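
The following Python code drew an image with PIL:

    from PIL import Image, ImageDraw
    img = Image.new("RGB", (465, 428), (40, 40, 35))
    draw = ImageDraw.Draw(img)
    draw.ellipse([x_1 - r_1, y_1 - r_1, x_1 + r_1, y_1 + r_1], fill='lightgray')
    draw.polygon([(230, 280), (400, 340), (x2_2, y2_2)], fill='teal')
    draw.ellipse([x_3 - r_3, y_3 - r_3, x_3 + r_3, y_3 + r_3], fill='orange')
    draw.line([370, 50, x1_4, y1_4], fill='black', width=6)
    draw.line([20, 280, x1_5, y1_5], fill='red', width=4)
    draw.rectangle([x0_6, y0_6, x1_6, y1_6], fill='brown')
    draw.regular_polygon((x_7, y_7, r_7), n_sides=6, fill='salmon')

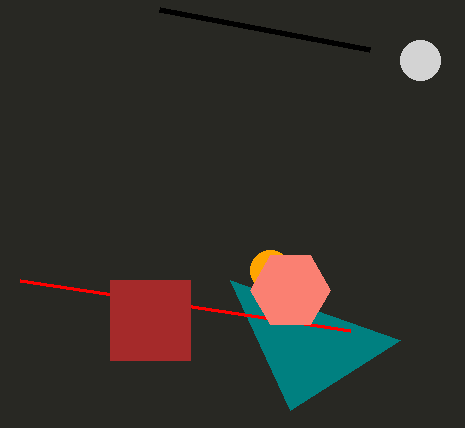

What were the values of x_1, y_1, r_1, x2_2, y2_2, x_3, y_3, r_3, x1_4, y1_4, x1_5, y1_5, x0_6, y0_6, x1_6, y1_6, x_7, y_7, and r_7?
x_1 = 420, y_1 = 60, r_1 = 20, x2_2 = 290, y2_2 = 410, x_3 = 270, y_3 = 270, r_3 = 20, x1_4 = 160, y1_4 = 10, x1_5 = 350, y1_5 = 330, x0_6 = 110, y0_6 = 280, x1_6 = 190, y1_6 = 360, x_7 = 290, y_7 = 290, r_7 = 40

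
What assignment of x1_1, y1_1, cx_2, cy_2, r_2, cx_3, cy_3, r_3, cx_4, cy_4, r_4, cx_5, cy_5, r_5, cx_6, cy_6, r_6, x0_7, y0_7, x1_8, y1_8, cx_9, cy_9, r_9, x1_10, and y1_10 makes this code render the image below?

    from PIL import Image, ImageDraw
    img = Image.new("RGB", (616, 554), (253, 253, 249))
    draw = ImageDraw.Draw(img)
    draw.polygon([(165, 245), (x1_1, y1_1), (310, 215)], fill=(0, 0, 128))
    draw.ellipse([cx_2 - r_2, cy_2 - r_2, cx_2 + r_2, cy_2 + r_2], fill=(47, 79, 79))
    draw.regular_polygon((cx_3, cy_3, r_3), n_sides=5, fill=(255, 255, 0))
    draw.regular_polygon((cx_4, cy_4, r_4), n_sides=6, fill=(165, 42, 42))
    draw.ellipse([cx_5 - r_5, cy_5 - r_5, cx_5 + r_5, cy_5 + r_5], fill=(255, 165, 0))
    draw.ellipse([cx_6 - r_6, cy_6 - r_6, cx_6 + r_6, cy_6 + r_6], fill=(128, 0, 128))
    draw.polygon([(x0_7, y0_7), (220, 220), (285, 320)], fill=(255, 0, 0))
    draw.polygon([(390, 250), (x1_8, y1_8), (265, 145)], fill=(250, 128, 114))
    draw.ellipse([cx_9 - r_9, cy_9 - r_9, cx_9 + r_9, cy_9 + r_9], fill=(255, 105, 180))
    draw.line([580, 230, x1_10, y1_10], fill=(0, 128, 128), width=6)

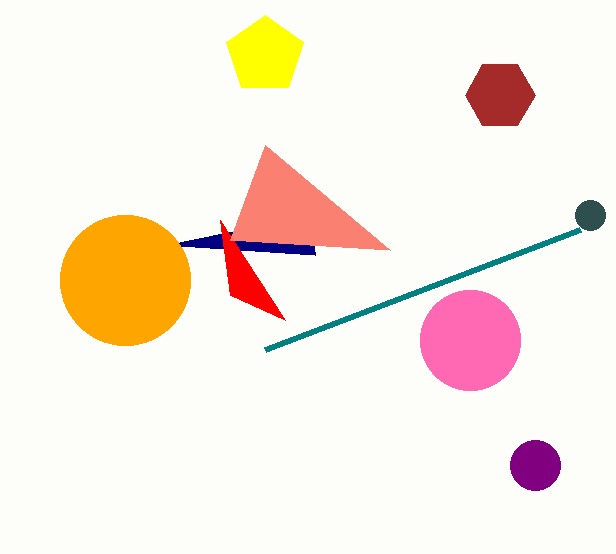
x1_1 = 315, y1_1 = 255, cx_2 = 590, cy_2 = 215, r_2 = 15, cx_3 = 265, cy_3 = 55, r_3 = 40, cx_4 = 500, cy_4 = 95, r_4 = 35, cx_5 = 125, cy_5 = 280, r_5 = 65, cx_6 = 535, cy_6 = 465, r_6 = 25, x0_7 = 230, y0_7 = 295, x1_8 = 230, y1_8 = 240, cx_9 = 470, cy_9 = 340, r_9 = 50, x1_10 = 265, y1_10 = 350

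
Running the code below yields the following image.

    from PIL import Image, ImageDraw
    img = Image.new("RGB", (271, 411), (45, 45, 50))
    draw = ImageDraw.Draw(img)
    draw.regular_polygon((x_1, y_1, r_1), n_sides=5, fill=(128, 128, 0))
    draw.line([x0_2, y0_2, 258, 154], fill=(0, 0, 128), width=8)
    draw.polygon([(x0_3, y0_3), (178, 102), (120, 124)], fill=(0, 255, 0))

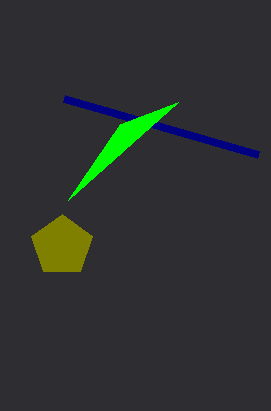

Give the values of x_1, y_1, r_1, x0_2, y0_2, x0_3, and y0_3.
x_1 = 62
y_1 = 246
r_1 = 32
x0_2 = 64
y0_2 = 98
x0_3 = 68
y0_3 = 200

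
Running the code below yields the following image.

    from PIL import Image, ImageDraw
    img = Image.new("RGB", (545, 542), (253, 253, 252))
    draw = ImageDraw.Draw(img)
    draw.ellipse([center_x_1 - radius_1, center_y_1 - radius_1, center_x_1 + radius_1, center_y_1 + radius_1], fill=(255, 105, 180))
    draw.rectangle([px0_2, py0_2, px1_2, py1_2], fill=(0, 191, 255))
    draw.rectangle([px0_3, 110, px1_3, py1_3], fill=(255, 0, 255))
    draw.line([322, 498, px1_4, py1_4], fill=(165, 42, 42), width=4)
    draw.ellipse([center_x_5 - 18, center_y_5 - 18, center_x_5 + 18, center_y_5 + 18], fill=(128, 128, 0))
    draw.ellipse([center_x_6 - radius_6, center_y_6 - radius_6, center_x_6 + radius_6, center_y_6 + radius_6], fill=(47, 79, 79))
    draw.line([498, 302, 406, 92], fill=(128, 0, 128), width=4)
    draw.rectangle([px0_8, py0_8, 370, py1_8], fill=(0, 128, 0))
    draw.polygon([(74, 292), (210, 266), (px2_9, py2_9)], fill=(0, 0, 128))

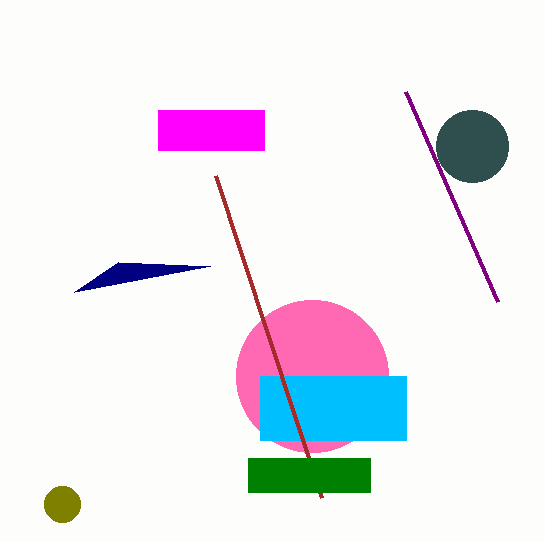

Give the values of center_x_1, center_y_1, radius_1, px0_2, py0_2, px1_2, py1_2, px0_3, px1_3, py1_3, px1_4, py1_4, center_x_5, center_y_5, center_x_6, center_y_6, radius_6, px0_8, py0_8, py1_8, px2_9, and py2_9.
center_x_1 = 312, center_y_1 = 376, radius_1 = 76, px0_2 = 260, py0_2 = 376, px1_2 = 406, py1_2 = 440, px0_3 = 158, px1_3 = 264, py1_3 = 150, px1_4 = 216, py1_4 = 176, center_x_5 = 62, center_y_5 = 504, center_x_6 = 472, center_y_6 = 146, radius_6 = 36, px0_8 = 248, py0_8 = 458, py1_8 = 492, px2_9 = 118, py2_9 = 262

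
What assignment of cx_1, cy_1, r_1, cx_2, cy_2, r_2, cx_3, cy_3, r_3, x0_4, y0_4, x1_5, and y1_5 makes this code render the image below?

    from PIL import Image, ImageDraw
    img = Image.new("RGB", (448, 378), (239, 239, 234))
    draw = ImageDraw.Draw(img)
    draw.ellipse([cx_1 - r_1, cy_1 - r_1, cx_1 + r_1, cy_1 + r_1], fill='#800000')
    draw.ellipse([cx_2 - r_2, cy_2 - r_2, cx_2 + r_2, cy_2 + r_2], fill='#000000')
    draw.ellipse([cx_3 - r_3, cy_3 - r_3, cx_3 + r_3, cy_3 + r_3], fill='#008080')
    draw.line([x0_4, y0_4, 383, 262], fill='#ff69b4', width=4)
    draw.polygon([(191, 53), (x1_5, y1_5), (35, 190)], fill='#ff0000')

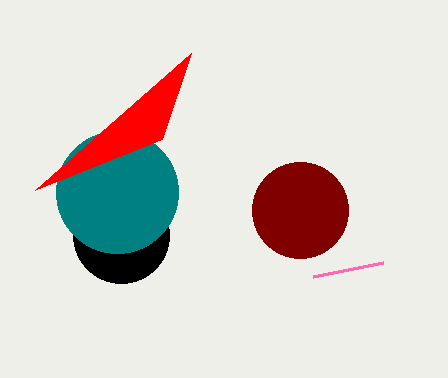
cx_1 = 300
cy_1 = 210
r_1 = 48
cx_2 = 121
cy_2 = 235
r_2 = 48
cx_3 = 117
cy_3 = 192
r_3 = 61
x0_4 = 313
y0_4 = 276
x1_5 = 162
y1_5 = 139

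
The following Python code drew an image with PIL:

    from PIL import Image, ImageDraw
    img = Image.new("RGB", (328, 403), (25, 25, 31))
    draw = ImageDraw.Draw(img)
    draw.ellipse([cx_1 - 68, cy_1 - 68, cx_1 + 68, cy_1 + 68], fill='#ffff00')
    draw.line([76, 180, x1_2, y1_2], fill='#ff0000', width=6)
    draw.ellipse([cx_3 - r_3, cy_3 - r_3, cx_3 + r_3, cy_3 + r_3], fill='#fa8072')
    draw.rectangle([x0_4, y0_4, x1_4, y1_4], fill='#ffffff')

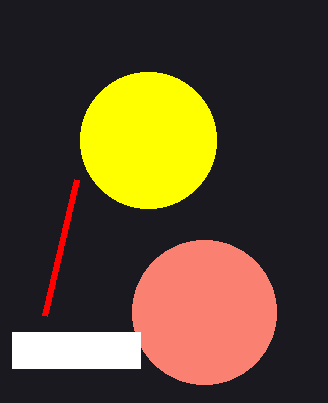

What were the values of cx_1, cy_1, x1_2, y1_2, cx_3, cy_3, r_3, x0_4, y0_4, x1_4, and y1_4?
cx_1 = 148, cy_1 = 140, x1_2 = 44, y1_2 = 316, cx_3 = 204, cy_3 = 312, r_3 = 72, x0_4 = 12, y0_4 = 332, x1_4 = 140, y1_4 = 368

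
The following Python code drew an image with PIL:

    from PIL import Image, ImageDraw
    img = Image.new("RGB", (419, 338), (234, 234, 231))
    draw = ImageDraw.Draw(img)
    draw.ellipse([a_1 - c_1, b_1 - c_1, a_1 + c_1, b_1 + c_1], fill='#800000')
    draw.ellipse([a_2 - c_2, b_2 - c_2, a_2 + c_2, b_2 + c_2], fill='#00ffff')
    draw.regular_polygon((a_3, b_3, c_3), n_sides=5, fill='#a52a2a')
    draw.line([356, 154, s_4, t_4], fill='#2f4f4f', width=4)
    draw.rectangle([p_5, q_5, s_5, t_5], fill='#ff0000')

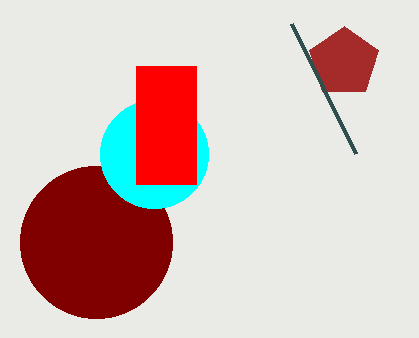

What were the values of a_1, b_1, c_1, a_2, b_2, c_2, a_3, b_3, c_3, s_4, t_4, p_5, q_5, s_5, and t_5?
a_1 = 96
b_1 = 242
c_1 = 76
a_2 = 154
b_2 = 154
c_2 = 54
a_3 = 344
b_3 = 62
c_3 = 36
s_4 = 292
t_4 = 24
p_5 = 136
q_5 = 66
s_5 = 196
t_5 = 184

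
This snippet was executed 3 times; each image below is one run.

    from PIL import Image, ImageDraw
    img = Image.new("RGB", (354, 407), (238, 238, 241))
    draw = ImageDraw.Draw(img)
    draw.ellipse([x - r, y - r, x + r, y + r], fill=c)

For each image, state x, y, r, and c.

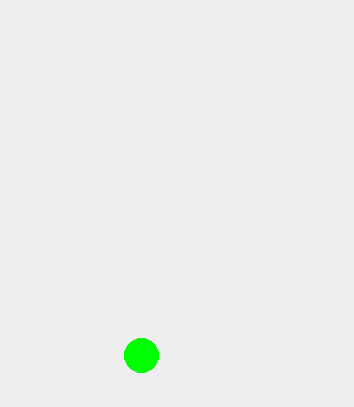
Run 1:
x = 141, y = 355, r = 17, c = 'lime'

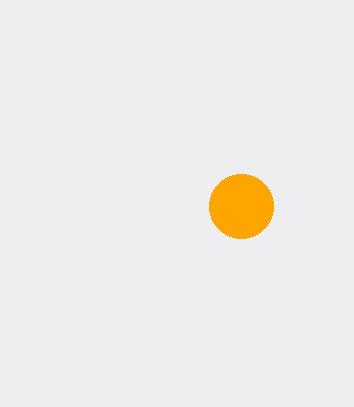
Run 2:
x = 241, y = 206, r = 32, c = 'orange'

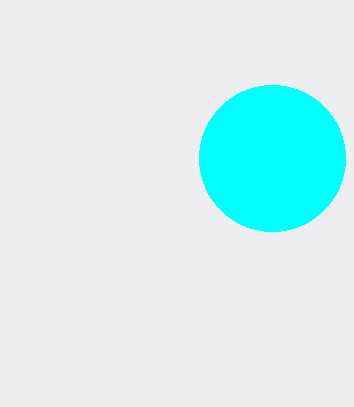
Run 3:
x = 272, y = 158, r = 73, c = 'cyan'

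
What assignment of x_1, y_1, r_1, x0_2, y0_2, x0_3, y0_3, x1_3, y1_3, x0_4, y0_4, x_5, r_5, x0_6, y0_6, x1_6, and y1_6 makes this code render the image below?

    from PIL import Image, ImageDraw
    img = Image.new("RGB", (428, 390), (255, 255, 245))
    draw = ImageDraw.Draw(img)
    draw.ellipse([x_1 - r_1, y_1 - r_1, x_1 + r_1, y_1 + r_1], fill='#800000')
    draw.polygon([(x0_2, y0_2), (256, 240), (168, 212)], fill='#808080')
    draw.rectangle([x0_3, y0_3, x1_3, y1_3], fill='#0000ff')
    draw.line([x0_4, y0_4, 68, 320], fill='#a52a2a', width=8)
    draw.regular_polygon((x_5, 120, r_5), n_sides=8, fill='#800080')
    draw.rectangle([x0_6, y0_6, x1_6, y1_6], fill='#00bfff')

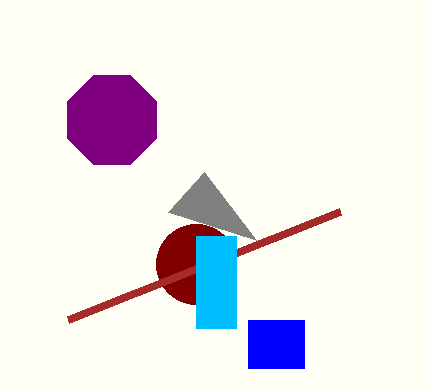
x_1 = 196
y_1 = 264
r_1 = 40
x0_2 = 204
y0_2 = 172
x0_3 = 248
y0_3 = 320
x1_3 = 304
y1_3 = 368
x0_4 = 340
y0_4 = 212
x_5 = 112
r_5 = 48
x0_6 = 196
y0_6 = 236
x1_6 = 236
y1_6 = 328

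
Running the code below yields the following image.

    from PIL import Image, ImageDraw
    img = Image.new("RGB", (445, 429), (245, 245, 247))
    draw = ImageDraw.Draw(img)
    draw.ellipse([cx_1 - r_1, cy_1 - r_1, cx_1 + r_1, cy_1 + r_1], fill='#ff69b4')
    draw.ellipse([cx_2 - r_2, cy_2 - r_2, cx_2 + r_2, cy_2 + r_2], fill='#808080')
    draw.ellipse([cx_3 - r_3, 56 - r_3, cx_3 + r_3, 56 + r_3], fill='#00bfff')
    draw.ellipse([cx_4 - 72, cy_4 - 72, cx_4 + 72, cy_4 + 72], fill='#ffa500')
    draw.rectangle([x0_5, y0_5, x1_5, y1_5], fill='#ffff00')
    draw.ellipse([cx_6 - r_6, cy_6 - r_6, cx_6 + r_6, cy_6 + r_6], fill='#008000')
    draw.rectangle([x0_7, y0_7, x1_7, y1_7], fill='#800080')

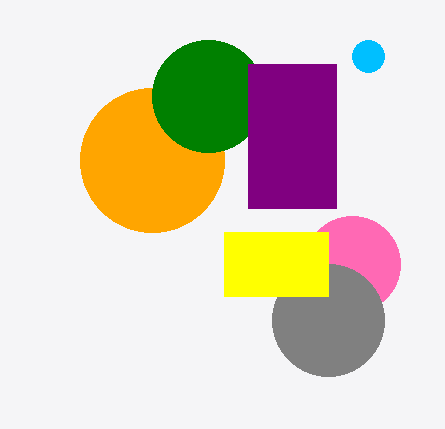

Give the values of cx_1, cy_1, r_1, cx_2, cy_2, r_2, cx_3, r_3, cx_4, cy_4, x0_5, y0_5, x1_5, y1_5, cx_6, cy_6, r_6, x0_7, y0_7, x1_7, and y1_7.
cx_1 = 352; cy_1 = 264; r_1 = 48; cx_2 = 328; cy_2 = 320; r_2 = 56; cx_3 = 368; r_3 = 16; cx_4 = 152; cy_4 = 160; x0_5 = 224; y0_5 = 232; x1_5 = 328; y1_5 = 296; cx_6 = 208; cy_6 = 96; r_6 = 56; x0_7 = 248; y0_7 = 64; x1_7 = 336; y1_7 = 208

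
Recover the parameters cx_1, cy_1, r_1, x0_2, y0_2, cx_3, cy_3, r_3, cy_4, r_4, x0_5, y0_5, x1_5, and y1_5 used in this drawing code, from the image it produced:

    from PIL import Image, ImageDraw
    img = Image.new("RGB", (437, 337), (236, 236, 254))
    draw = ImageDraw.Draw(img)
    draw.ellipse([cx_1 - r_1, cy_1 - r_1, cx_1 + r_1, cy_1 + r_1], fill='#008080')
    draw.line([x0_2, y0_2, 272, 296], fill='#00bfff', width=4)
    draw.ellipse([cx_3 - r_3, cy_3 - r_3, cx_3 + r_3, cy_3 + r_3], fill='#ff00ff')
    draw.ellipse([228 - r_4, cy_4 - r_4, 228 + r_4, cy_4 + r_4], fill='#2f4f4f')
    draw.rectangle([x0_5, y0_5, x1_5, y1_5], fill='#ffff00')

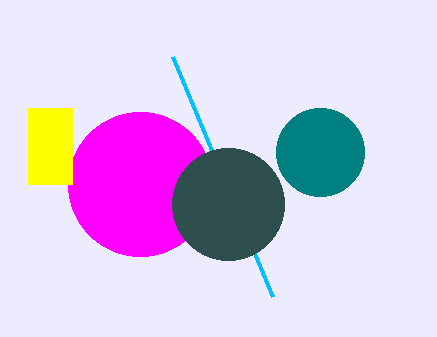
cx_1 = 320
cy_1 = 152
r_1 = 44
x0_2 = 172
y0_2 = 56
cx_3 = 140
cy_3 = 184
r_3 = 72
cy_4 = 204
r_4 = 56
x0_5 = 28
y0_5 = 108
x1_5 = 72
y1_5 = 184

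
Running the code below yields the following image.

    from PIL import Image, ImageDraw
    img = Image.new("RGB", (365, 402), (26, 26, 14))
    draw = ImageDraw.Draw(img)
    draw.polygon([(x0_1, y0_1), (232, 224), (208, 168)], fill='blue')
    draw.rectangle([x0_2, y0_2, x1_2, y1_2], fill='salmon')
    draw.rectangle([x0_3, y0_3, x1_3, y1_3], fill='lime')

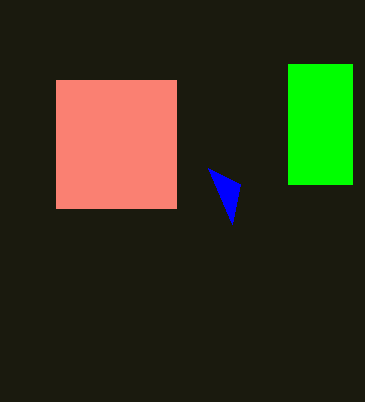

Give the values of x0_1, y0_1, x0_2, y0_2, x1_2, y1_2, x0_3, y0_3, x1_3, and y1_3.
x0_1 = 240, y0_1 = 184, x0_2 = 56, y0_2 = 80, x1_2 = 176, y1_2 = 208, x0_3 = 288, y0_3 = 64, x1_3 = 352, y1_3 = 184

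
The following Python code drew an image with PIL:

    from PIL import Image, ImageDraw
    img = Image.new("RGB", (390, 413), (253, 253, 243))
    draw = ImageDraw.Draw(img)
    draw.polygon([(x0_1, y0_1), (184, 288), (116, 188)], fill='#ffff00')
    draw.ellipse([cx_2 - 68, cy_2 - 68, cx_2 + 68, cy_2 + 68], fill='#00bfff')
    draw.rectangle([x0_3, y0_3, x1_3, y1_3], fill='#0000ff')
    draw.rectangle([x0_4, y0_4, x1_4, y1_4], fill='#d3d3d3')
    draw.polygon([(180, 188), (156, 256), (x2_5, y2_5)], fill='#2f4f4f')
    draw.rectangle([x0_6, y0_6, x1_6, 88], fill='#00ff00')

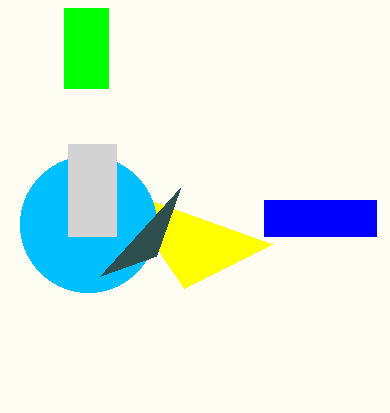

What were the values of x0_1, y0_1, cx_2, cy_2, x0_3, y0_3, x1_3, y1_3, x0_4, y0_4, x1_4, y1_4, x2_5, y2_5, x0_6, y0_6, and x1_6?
x0_1 = 272; y0_1 = 244; cx_2 = 88; cy_2 = 224; x0_3 = 264; y0_3 = 200; x1_3 = 376; y1_3 = 236; x0_4 = 68; y0_4 = 144; x1_4 = 116; y1_4 = 236; x2_5 = 100; y2_5 = 276; x0_6 = 64; y0_6 = 8; x1_6 = 108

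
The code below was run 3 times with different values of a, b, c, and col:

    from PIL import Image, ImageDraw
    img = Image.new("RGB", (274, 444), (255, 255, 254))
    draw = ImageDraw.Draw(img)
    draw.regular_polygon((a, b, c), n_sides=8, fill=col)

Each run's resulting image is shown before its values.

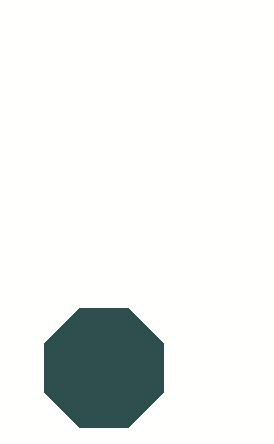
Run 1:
a = 104, b = 368, c = 64, col = 'darkslategray'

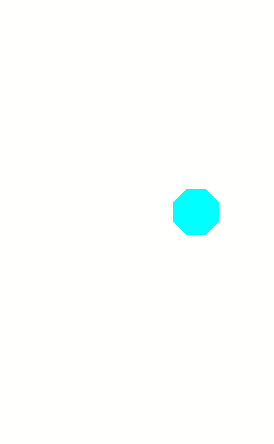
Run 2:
a = 196; b = 212; c = 24; col = 'cyan'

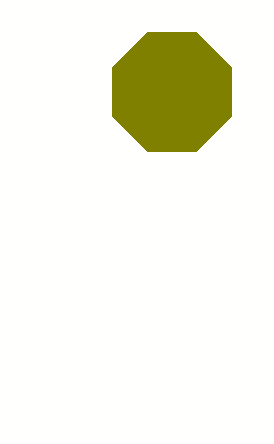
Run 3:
a = 172
b = 92
c = 64
col = 'olive'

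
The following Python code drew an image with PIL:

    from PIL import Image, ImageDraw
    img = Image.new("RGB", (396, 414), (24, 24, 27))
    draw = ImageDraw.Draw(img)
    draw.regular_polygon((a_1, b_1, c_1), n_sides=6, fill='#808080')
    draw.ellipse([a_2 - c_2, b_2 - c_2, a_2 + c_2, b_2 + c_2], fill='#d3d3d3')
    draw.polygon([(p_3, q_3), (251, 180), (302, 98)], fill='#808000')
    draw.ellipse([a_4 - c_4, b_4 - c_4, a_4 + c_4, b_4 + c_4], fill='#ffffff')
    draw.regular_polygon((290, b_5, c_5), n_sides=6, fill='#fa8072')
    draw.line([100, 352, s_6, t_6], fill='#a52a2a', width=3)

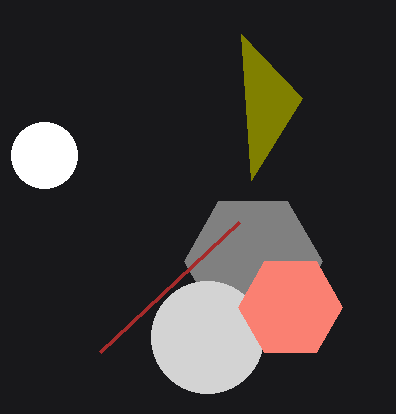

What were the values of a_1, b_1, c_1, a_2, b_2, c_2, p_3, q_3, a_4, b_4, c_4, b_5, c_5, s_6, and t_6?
a_1 = 253
b_1 = 261
c_1 = 69
a_2 = 207
b_2 = 337
c_2 = 56
p_3 = 241
q_3 = 34
a_4 = 44
b_4 = 155
c_4 = 33
b_5 = 307
c_5 = 52
s_6 = 239
t_6 = 222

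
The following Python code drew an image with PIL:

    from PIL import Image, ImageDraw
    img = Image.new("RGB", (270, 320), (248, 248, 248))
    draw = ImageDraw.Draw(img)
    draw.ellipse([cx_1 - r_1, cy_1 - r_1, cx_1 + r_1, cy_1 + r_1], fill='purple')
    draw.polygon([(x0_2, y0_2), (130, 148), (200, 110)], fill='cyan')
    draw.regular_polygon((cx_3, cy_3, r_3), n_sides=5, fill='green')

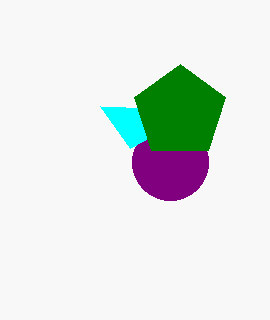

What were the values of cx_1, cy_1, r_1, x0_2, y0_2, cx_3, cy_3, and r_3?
cx_1 = 170, cy_1 = 162, r_1 = 38, x0_2 = 100, y0_2 = 106, cx_3 = 180, cy_3 = 112, r_3 = 48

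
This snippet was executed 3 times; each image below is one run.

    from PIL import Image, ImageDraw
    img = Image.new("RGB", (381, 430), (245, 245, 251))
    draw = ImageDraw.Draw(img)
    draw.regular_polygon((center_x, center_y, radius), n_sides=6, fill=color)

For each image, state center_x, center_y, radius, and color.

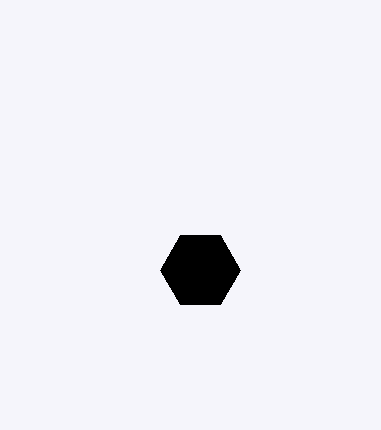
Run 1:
center_x = 200
center_y = 270
radius = 40
color = 'black'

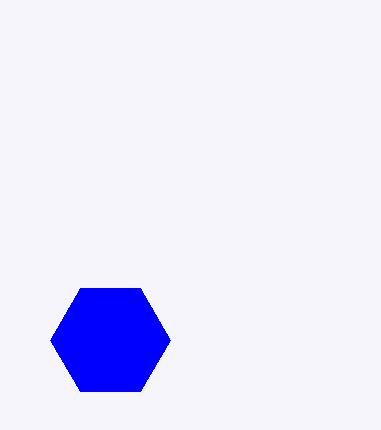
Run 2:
center_x = 110
center_y = 340
radius = 60
color = 'blue'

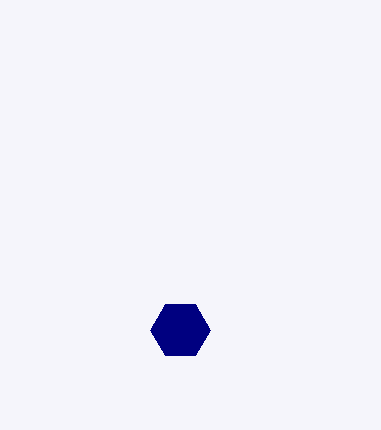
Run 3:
center_x = 180; center_y = 330; radius = 30; color = 'navy'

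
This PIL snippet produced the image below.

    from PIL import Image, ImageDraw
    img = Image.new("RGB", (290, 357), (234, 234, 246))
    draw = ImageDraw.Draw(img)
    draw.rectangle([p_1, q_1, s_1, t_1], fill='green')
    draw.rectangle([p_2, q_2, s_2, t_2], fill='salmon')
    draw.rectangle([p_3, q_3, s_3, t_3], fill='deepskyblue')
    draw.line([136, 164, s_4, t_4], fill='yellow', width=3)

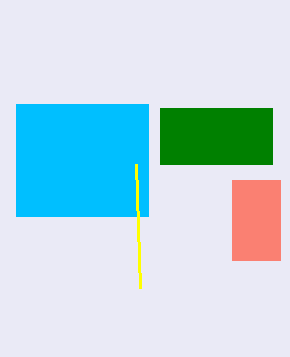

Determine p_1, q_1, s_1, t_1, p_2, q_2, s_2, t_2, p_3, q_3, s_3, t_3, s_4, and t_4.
p_1 = 160, q_1 = 108, s_1 = 272, t_1 = 164, p_2 = 232, q_2 = 180, s_2 = 280, t_2 = 260, p_3 = 16, q_3 = 104, s_3 = 148, t_3 = 216, s_4 = 140, t_4 = 288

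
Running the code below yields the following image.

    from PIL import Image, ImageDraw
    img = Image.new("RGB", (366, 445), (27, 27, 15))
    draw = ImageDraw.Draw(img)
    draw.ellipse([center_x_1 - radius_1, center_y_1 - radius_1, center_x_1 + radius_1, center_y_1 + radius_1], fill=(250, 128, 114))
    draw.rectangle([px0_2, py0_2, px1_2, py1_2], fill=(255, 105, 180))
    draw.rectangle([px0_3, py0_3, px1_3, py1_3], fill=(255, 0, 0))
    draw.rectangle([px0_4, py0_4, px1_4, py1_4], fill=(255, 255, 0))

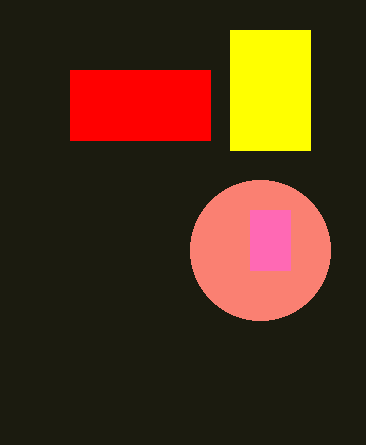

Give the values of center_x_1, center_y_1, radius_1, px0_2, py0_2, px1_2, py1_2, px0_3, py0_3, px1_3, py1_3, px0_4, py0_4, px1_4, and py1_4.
center_x_1 = 260, center_y_1 = 250, radius_1 = 70, px0_2 = 250, py0_2 = 210, px1_2 = 290, py1_2 = 270, px0_3 = 70, py0_3 = 70, px1_3 = 210, py1_3 = 140, px0_4 = 230, py0_4 = 30, px1_4 = 310, py1_4 = 150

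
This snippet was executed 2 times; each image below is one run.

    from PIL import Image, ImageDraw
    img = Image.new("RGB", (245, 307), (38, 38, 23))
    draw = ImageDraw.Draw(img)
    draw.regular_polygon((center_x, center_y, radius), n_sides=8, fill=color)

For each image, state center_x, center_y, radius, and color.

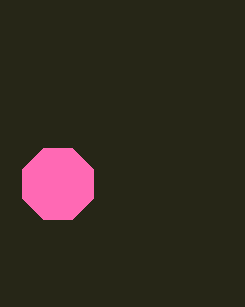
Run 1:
center_x = 58, center_y = 184, radius = 38, color = 'hotpink'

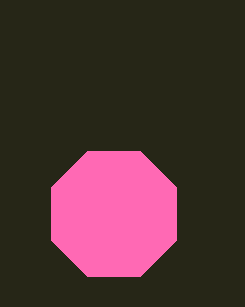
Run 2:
center_x = 114
center_y = 214
radius = 68
color = 'hotpink'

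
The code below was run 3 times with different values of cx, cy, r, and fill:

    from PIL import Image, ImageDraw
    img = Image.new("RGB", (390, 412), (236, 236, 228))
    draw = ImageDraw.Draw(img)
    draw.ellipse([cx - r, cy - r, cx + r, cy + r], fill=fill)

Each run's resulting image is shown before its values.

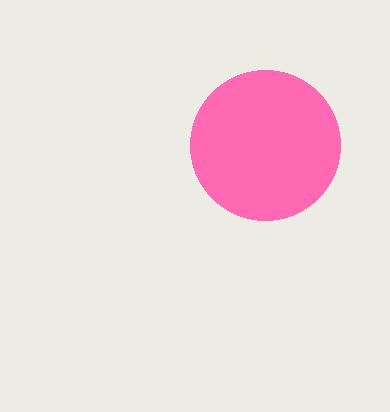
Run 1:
cx = 265; cy = 145; r = 75; fill = 'hotpink'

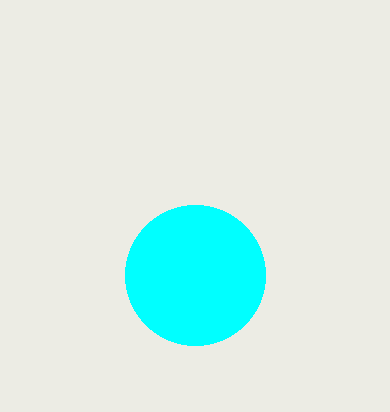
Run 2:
cx = 195, cy = 275, r = 70, fill = 'cyan'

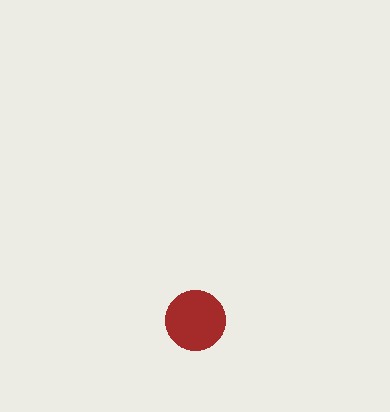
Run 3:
cx = 195; cy = 320; r = 30; fill = 'brown'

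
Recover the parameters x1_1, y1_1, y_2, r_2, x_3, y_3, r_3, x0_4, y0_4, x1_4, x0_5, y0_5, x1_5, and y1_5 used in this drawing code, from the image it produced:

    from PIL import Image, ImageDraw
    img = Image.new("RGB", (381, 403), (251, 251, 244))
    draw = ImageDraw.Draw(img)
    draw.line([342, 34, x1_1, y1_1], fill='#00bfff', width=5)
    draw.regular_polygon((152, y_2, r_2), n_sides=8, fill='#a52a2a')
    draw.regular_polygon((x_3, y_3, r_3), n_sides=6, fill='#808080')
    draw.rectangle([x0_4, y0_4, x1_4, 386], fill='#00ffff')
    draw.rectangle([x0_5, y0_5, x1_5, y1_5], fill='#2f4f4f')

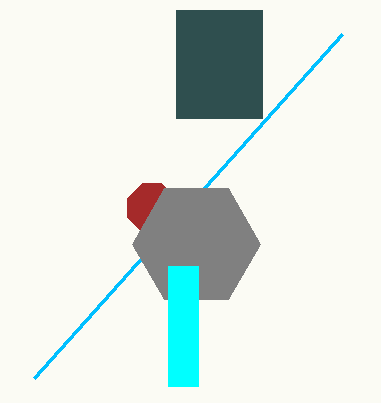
x1_1 = 34, y1_1 = 378, y_2 = 208, r_2 = 26, x_3 = 196, y_3 = 244, r_3 = 64, x0_4 = 168, y0_4 = 266, x1_4 = 198, x0_5 = 176, y0_5 = 10, x1_5 = 262, y1_5 = 118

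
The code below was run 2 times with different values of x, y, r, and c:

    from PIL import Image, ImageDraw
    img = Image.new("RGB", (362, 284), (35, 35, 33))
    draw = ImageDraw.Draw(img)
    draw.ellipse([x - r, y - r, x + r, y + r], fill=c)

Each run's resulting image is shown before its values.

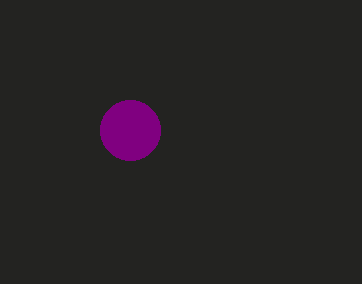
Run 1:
x = 130, y = 130, r = 30, c = 'purple'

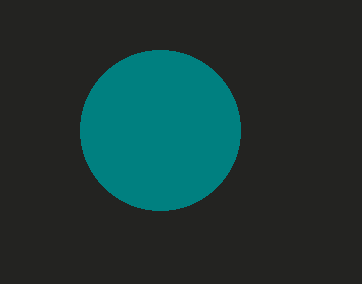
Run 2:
x = 160; y = 130; r = 80; c = 'teal'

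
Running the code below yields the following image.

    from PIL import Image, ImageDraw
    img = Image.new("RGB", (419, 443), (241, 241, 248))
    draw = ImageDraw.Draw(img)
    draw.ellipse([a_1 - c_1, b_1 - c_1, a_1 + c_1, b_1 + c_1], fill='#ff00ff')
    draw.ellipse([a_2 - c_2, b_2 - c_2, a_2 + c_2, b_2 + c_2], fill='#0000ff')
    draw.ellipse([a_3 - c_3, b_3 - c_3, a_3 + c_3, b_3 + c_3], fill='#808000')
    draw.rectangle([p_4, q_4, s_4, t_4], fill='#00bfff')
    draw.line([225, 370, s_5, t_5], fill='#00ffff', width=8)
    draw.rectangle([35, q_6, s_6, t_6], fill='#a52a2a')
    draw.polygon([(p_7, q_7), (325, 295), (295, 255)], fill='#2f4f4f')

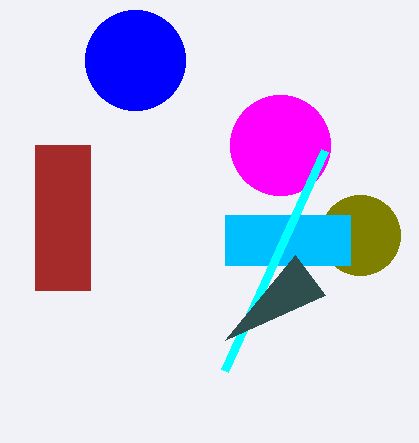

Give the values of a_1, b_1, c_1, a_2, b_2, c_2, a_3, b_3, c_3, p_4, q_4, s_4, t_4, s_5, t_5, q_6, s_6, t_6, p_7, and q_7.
a_1 = 280; b_1 = 145; c_1 = 50; a_2 = 135; b_2 = 60; c_2 = 50; a_3 = 360; b_3 = 235; c_3 = 40; p_4 = 225; q_4 = 215; s_4 = 350; t_4 = 265; s_5 = 325; t_5 = 150; q_6 = 145; s_6 = 90; t_6 = 290; p_7 = 225; q_7 = 340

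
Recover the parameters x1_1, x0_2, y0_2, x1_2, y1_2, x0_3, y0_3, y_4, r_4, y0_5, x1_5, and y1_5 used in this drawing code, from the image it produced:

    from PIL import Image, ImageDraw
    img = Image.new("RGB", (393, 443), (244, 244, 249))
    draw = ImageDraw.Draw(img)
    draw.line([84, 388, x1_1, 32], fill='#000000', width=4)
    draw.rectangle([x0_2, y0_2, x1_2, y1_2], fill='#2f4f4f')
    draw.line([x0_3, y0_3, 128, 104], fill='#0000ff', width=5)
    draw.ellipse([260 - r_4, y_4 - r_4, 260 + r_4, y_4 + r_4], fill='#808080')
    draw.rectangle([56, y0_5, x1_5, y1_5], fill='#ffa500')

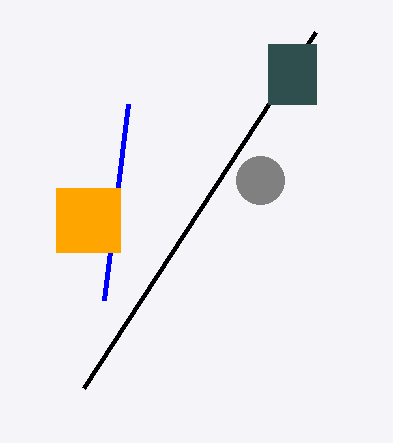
x1_1 = 316
x0_2 = 268
y0_2 = 44
x1_2 = 316
y1_2 = 104
x0_3 = 104
y0_3 = 300
y_4 = 180
r_4 = 24
y0_5 = 188
x1_5 = 120
y1_5 = 252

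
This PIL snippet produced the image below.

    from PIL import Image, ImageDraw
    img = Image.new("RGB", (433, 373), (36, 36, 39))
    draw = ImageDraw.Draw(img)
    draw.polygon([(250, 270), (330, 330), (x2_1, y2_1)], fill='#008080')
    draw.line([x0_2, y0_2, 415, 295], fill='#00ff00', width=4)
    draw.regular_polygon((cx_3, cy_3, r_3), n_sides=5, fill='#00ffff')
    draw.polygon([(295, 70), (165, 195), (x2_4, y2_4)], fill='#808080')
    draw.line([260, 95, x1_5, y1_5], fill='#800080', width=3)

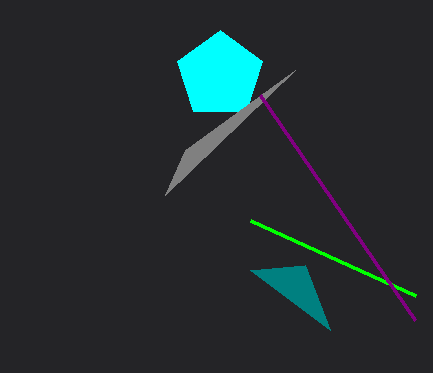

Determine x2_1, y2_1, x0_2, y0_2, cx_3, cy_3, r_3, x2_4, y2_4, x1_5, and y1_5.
x2_1 = 305, y2_1 = 265, x0_2 = 250, y0_2 = 220, cx_3 = 220, cy_3 = 75, r_3 = 45, x2_4 = 185, y2_4 = 150, x1_5 = 415, y1_5 = 320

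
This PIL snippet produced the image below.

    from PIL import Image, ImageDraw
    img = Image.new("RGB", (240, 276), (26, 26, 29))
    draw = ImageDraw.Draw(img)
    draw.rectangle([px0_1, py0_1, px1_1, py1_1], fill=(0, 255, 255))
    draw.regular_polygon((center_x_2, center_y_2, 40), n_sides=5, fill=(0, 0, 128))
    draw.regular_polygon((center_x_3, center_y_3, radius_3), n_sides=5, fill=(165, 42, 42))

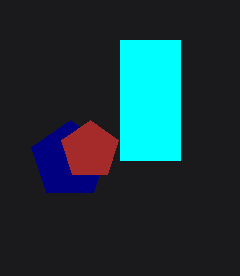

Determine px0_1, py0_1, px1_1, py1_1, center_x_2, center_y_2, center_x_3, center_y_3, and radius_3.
px0_1 = 120
py0_1 = 40
px1_1 = 180
py1_1 = 160
center_x_2 = 70
center_y_2 = 160
center_x_3 = 90
center_y_3 = 150
radius_3 = 30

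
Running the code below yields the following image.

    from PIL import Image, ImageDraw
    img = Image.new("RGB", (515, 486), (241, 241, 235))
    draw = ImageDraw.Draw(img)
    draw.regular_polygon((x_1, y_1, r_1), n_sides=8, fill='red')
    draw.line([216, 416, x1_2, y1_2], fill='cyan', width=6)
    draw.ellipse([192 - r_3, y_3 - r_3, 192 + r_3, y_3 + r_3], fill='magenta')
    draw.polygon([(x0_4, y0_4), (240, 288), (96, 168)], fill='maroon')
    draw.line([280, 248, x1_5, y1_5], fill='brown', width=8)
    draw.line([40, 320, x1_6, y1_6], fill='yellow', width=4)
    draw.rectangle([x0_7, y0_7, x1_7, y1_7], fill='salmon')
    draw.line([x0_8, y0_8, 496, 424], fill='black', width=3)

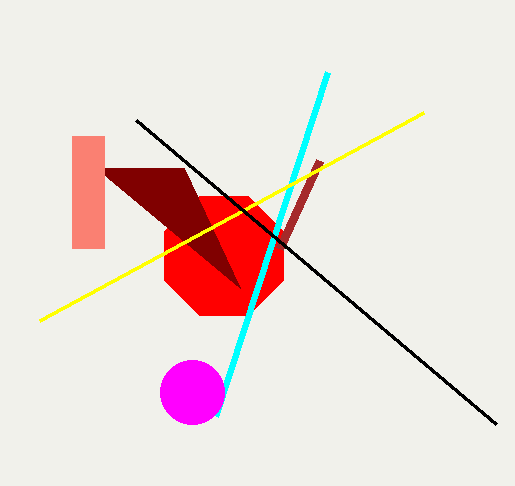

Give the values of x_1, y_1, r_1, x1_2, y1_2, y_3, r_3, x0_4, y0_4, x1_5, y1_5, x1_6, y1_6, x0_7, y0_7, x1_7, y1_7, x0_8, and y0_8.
x_1 = 224, y_1 = 256, r_1 = 64, x1_2 = 328, y1_2 = 72, y_3 = 392, r_3 = 32, x0_4 = 184, y0_4 = 168, x1_5 = 320, y1_5 = 160, x1_6 = 424, y1_6 = 112, x0_7 = 72, y0_7 = 136, x1_7 = 104, y1_7 = 248, x0_8 = 136, y0_8 = 120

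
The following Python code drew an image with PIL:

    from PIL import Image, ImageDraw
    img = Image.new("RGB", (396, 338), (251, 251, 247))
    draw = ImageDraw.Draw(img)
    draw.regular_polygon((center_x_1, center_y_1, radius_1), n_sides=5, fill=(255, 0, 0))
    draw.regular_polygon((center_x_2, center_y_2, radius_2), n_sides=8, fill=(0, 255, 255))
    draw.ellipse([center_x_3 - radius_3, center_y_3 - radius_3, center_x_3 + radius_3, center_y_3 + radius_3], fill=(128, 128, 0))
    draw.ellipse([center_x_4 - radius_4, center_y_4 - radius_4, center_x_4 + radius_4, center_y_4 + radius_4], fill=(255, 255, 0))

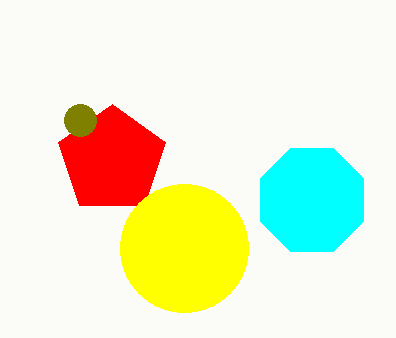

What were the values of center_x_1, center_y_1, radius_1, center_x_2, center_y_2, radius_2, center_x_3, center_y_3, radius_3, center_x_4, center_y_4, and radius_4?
center_x_1 = 112
center_y_1 = 160
radius_1 = 56
center_x_2 = 312
center_y_2 = 200
radius_2 = 56
center_x_3 = 80
center_y_3 = 120
radius_3 = 16
center_x_4 = 184
center_y_4 = 248
radius_4 = 64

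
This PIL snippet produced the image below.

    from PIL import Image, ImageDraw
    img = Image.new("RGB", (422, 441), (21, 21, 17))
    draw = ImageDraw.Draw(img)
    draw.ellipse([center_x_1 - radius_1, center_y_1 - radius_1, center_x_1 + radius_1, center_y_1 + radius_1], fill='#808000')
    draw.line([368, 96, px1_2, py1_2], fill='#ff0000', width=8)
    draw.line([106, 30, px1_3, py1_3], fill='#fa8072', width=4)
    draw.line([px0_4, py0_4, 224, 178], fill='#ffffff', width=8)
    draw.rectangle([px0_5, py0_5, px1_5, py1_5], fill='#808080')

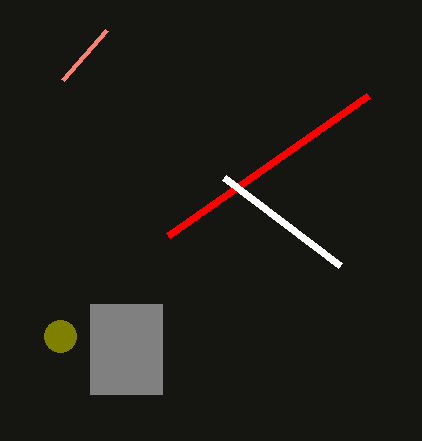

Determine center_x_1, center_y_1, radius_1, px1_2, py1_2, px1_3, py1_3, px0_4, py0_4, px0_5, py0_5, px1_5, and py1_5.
center_x_1 = 60
center_y_1 = 336
radius_1 = 16
px1_2 = 168
py1_2 = 236
px1_3 = 62
py1_3 = 80
px0_4 = 340
py0_4 = 266
px0_5 = 90
py0_5 = 304
px1_5 = 162
py1_5 = 394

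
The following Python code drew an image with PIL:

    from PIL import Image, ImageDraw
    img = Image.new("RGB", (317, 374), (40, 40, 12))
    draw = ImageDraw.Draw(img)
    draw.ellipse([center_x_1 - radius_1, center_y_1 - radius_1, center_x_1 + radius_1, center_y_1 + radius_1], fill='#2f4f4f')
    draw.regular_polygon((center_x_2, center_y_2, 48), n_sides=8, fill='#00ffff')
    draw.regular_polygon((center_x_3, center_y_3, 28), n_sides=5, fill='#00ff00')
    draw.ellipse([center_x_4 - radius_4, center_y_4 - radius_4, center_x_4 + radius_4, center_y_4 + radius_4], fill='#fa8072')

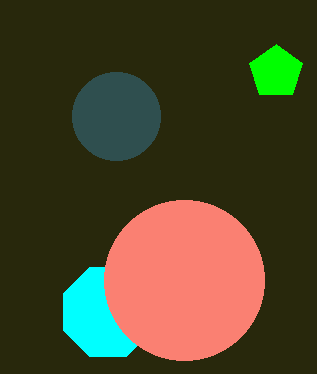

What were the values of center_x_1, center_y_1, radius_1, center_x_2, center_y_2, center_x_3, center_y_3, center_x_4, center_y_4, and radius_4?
center_x_1 = 116
center_y_1 = 116
radius_1 = 44
center_x_2 = 108
center_y_2 = 312
center_x_3 = 276
center_y_3 = 72
center_x_4 = 184
center_y_4 = 280
radius_4 = 80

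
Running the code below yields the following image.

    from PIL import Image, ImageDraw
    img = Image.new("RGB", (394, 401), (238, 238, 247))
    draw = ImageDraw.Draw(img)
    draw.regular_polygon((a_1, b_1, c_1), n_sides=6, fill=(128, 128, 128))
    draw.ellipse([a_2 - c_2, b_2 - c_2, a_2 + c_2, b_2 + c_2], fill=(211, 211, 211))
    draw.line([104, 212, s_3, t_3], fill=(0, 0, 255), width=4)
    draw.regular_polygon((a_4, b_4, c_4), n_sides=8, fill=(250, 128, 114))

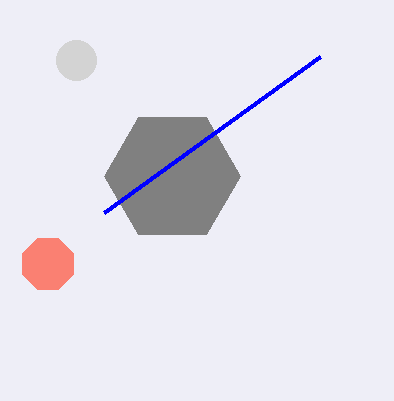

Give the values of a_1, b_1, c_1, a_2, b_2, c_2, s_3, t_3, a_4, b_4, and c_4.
a_1 = 172; b_1 = 176; c_1 = 68; a_2 = 76; b_2 = 60; c_2 = 20; s_3 = 320; t_3 = 56; a_4 = 48; b_4 = 264; c_4 = 28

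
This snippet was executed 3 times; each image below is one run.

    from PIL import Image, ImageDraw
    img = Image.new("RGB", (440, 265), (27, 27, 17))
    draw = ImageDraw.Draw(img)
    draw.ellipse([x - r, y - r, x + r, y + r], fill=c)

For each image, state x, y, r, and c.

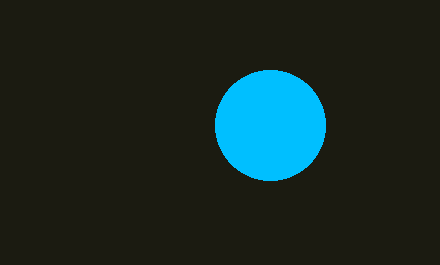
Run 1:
x = 270
y = 125
r = 55
c = 'deepskyblue'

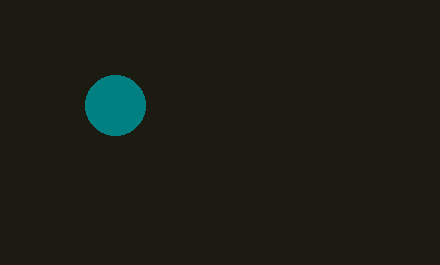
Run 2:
x = 115
y = 105
r = 30
c = 'teal'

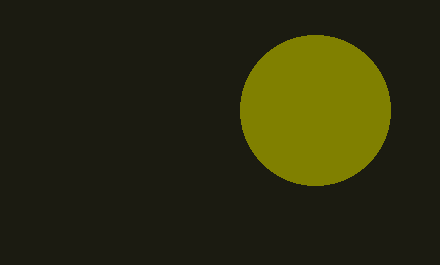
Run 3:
x = 315; y = 110; r = 75; c = 'olive'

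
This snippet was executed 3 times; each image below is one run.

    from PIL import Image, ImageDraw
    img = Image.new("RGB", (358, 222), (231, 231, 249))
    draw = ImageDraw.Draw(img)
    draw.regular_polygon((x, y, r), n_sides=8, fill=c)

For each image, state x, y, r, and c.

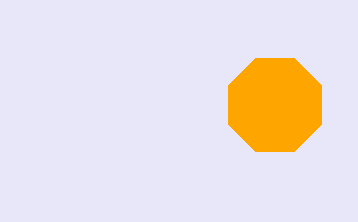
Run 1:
x = 275, y = 105, r = 50, c = 'orange'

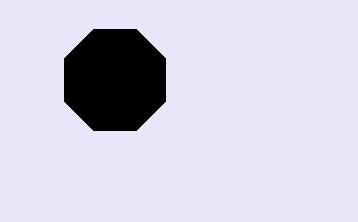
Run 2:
x = 115, y = 80, r = 55, c = 'black'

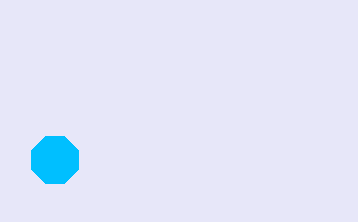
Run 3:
x = 55; y = 160; r = 25; c = 'deepskyblue'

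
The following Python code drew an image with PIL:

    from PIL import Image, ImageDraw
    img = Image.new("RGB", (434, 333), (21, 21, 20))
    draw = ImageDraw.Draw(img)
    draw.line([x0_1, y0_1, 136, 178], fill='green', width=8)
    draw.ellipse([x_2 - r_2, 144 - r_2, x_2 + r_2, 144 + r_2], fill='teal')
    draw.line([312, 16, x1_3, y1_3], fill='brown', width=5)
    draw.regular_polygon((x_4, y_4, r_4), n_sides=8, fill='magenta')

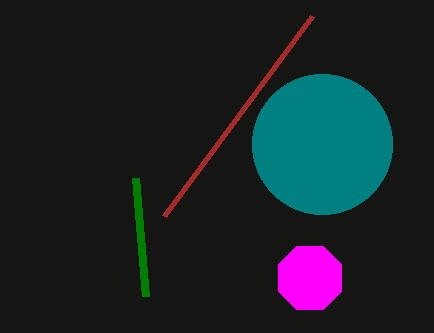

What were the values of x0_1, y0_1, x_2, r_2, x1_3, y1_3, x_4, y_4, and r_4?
x0_1 = 146, y0_1 = 296, x_2 = 322, r_2 = 70, x1_3 = 164, y1_3 = 216, x_4 = 310, y_4 = 278, r_4 = 34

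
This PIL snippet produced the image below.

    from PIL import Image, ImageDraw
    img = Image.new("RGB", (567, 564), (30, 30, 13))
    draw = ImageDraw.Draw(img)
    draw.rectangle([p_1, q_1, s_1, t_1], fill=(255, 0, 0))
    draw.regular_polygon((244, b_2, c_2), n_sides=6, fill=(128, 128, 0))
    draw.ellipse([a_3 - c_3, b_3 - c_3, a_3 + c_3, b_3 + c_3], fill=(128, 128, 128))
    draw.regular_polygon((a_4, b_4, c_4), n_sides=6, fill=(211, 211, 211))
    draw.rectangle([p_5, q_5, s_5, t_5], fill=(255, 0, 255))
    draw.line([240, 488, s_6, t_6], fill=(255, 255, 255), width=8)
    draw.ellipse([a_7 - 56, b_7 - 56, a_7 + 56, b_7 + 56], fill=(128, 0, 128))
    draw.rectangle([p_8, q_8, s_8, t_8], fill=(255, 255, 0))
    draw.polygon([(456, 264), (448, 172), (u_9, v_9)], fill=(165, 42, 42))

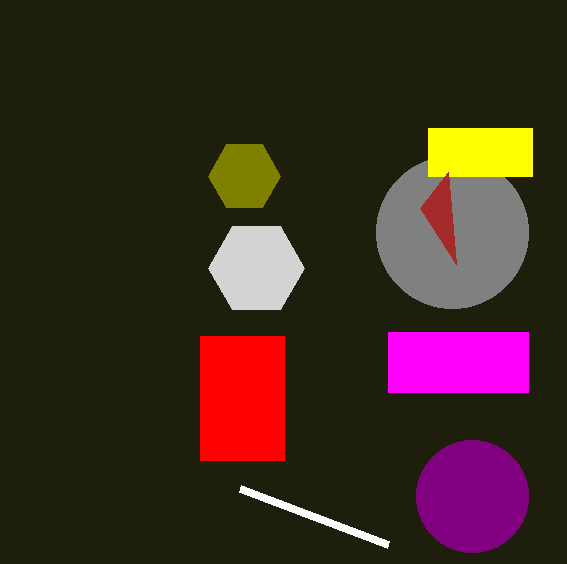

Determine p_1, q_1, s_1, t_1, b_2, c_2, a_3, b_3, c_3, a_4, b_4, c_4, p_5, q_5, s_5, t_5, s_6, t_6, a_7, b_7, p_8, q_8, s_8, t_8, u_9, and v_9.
p_1 = 200; q_1 = 336; s_1 = 284; t_1 = 460; b_2 = 176; c_2 = 36; a_3 = 452; b_3 = 232; c_3 = 76; a_4 = 256; b_4 = 268; c_4 = 48; p_5 = 388; q_5 = 332; s_5 = 528; t_5 = 392; s_6 = 388; t_6 = 544; a_7 = 472; b_7 = 496; p_8 = 428; q_8 = 128; s_8 = 532; t_8 = 176; u_9 = 420; v_9 = 208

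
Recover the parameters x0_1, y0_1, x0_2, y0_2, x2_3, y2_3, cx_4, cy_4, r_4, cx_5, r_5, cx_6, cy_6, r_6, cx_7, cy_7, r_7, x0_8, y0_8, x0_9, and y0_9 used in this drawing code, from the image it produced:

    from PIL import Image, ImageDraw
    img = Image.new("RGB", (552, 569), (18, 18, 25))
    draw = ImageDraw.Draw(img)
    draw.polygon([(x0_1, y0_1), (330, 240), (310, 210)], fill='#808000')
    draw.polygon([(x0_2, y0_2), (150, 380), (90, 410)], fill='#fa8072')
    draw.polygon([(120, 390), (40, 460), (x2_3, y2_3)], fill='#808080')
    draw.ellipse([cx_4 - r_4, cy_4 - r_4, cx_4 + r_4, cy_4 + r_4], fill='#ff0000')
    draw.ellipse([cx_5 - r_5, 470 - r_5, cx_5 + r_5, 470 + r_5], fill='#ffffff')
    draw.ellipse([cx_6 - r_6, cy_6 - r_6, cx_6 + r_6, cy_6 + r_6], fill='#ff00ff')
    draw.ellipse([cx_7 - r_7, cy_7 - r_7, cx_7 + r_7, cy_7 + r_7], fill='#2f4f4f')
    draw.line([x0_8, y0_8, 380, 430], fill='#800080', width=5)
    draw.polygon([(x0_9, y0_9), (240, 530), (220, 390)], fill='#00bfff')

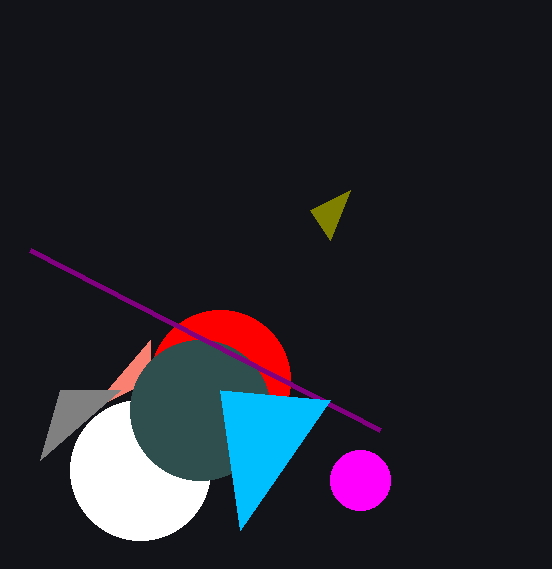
x0_1 = 350, y0_1 = 190, x0_2 = 150, y0_2 = 340, x2_3 = 60, y2_3 = 390, cx_4 = 220, cy_4 = 380, r_4 = 70, cx_5 = 140, r_5 = 70, cx_6 = 360, cy_6 = 480, r_6 = 30, cx_7 = 200, cy_7 = 410, r_7 = 70, x0_8 = 30, y0_8 = 250, x0_9 = 330, y0_9 = 400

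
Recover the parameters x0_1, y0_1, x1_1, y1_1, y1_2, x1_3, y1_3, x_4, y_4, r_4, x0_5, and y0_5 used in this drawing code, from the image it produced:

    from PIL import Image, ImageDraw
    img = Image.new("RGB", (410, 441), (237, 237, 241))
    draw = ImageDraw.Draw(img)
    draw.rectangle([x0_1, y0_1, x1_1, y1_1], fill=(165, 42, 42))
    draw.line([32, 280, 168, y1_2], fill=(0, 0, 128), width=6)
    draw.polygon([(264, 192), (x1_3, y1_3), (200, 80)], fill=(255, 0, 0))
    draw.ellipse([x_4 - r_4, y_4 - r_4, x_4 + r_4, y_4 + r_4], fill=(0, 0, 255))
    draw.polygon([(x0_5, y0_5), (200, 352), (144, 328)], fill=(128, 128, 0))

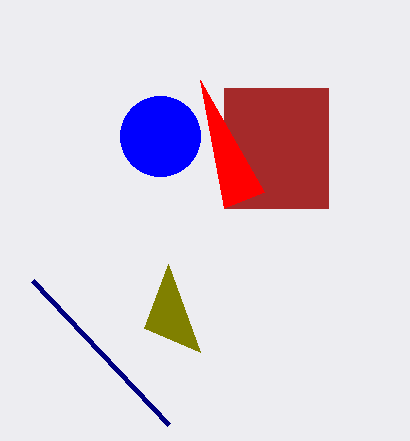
x0_1 = 224
y0_1 = 88
x1_1 = 328
y1_1 = 208
y1_2 = 424
x1_3 = 224
y1_3 = 208
x_4 = 160
y_4 = 136
r_4 = 40
x0_5 = 168
y0_5 = 264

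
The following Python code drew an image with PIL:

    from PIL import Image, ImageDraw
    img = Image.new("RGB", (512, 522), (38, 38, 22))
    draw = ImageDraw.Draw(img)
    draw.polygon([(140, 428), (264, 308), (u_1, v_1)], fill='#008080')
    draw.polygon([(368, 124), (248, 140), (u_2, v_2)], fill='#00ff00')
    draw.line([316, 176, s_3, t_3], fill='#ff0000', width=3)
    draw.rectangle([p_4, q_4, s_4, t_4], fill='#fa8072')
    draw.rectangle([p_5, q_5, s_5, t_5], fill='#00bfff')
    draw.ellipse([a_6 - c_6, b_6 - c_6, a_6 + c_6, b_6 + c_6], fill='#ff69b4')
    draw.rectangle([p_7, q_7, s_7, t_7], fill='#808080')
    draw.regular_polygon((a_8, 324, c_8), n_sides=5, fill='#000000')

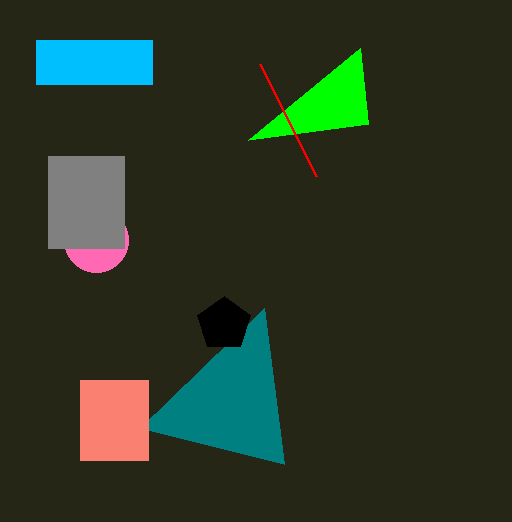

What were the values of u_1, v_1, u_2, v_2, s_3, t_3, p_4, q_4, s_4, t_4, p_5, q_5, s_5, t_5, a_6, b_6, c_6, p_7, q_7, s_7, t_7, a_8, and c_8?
u_1 = 284
v_1 = 464
u_2 = 360
v_2 = 48
s_3 = 260
t_3 = 64
p_4 = 80
q_4 = 380
s_4 = 148
t_4 = 460
p_5 = 36
q_5 = 40
s_5 = 152
t_5 = 84
a_6 = 96
b_6 = 240
c_6 = 32
p_7 = 48
q_7 = 156
s_7 = 124
t_7 = 248
a_8 = 224
c_8 = 28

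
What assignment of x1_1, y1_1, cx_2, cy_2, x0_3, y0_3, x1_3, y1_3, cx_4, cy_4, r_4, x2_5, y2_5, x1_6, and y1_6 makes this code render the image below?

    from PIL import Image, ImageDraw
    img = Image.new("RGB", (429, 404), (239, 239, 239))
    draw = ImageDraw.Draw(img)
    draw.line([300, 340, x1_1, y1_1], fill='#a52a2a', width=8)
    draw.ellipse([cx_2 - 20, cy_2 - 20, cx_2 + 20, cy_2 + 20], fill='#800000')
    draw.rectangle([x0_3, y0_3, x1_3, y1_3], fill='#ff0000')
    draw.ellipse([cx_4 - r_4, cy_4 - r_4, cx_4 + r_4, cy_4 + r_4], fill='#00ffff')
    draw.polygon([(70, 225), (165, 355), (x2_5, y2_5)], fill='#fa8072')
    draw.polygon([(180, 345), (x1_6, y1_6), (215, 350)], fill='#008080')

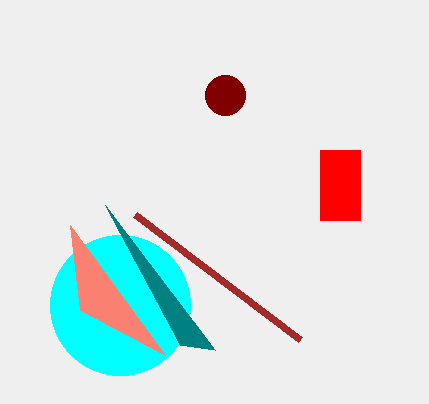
x1_1 = 135
y1_1 = 215
cx_2 = 225
cy_2 = 95
x0_3 = 320
y0_3 = 150
x1_3 = 360
y1_3 = 220
cx_4 = 120
cy_4 = 305
r_4 = 70
x2_5 = 80
y2_5 = 310
x1_6 = 105
y1_6 = 205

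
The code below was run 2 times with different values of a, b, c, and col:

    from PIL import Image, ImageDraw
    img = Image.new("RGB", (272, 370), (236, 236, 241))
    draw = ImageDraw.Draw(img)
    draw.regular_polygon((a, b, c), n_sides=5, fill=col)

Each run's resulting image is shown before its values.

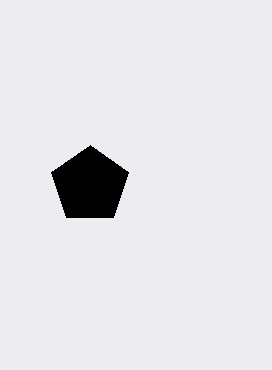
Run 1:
a = 90; b = 185; c = 40; col = 'black'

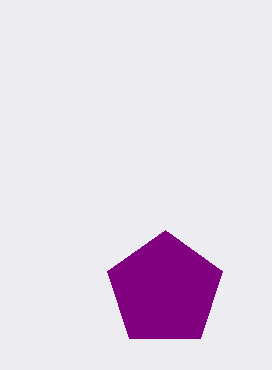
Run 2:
a = 165
b = 290
c = 60
col = 'purple'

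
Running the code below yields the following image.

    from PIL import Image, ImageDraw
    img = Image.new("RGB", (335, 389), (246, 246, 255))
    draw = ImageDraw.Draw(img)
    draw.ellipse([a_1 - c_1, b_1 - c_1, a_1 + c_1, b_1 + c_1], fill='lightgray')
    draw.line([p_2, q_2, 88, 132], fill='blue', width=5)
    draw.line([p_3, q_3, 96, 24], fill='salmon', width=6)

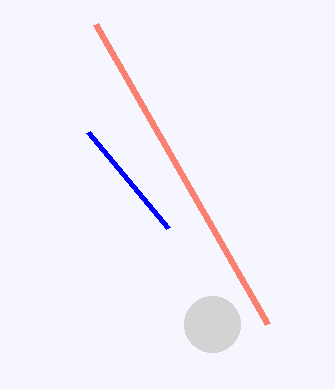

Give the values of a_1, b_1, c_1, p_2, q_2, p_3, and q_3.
a_1 = 212
b_1 = 324
c_1 = 28
p_2 = 168
q_2 = 228
p_3 = 268
q_3 = 324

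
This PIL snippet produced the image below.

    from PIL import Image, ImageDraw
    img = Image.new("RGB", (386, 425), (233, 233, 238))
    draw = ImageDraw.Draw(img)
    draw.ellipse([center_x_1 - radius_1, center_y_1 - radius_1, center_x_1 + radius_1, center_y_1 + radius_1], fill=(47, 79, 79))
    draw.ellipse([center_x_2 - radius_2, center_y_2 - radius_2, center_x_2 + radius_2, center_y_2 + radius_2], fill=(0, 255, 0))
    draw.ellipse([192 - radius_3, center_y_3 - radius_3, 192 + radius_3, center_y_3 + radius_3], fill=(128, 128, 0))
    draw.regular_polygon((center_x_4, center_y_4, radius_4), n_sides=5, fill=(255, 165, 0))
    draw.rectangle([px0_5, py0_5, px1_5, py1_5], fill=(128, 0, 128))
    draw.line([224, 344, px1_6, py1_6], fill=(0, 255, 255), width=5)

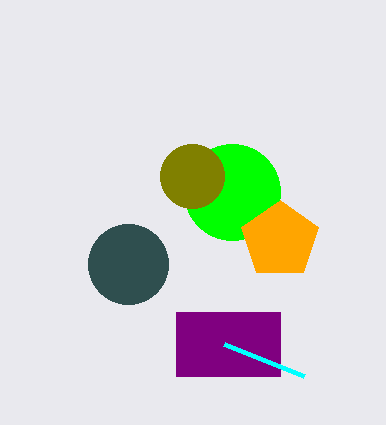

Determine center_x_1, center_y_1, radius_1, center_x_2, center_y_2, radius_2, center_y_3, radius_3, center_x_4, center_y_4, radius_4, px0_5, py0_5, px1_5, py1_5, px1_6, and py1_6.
center_x_1 = 128
center_y_1 = 264
radius_1 = 40
center_x_2 = 232
center_y_2 = 192
radius_2 = 48
center_y_3 = 176
radius_3 = 32
center_x_4 = 280
center_y_4 = 240
radius_4 = 40
px0_5 = 176
py0_5 = 312
px1_5 = 280
py1_5 = 376
px1_6 = 304
py1_6 = 376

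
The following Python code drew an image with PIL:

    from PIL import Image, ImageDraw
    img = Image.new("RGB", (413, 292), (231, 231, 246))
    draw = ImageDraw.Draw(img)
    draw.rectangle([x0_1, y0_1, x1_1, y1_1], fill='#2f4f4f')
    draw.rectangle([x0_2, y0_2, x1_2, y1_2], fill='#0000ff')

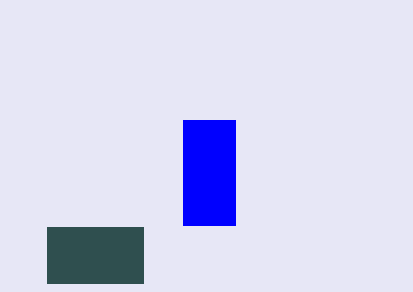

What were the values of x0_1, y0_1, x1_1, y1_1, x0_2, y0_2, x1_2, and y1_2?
x0_1 = 47
y0_1 = 227
x1_1 = 143
y1_1 = 283
x0_2 = 183
y0_2 = 120
x1_2 = 235
y1_2 = 225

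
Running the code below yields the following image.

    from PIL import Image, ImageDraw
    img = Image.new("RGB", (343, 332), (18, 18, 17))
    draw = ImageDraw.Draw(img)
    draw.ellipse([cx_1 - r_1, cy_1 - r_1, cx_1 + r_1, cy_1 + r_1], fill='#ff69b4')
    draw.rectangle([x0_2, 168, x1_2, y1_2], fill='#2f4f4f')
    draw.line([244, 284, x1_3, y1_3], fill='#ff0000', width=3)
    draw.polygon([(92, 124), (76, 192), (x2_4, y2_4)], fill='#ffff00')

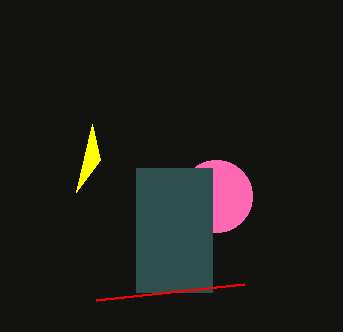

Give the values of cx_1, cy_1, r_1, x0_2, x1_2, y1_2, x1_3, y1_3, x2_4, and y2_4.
cx_1 = 216; cy_1 = 196; r_1 = 36; x0_2 = 136; x1_2 = 212; y1_2 = 292; x1_3 = 96; y1_3 = 300; x2_4 = 100; y2_4 = 160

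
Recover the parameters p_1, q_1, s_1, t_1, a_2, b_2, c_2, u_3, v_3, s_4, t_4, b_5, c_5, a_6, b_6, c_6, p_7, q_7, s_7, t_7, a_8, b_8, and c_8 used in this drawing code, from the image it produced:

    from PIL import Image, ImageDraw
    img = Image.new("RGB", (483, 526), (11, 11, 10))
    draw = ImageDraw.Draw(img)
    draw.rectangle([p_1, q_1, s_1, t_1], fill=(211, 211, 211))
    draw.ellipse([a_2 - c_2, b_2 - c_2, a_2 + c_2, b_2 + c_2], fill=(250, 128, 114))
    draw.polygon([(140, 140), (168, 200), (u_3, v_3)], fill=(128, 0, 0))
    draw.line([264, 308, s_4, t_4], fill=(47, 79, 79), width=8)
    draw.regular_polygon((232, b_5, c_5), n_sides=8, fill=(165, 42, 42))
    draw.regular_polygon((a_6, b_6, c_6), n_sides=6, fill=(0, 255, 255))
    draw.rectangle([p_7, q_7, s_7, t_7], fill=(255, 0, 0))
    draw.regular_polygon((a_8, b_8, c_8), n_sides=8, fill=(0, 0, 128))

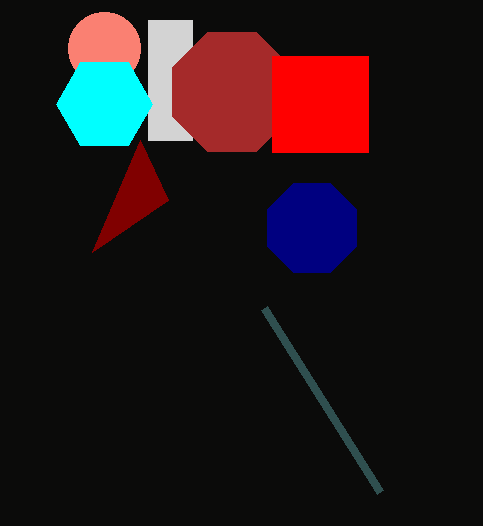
p_1 = 148; q_1 = 20; s_1 = 192; t_1 = 140; a_2 = 104; b_2 = 48; c_2 = 36; u_3 = 92; v_3 = 252; s_4 = 380; t_4 = 492; b_5 = 92; c_5 = 64; a_6 = 104; b_6 = 104; c_6 = 48; p_7 = 272; q_7 = 56; s_7 = 368; t_7 = 152; a_8 = 312; b_8 = 228; c_8 = 48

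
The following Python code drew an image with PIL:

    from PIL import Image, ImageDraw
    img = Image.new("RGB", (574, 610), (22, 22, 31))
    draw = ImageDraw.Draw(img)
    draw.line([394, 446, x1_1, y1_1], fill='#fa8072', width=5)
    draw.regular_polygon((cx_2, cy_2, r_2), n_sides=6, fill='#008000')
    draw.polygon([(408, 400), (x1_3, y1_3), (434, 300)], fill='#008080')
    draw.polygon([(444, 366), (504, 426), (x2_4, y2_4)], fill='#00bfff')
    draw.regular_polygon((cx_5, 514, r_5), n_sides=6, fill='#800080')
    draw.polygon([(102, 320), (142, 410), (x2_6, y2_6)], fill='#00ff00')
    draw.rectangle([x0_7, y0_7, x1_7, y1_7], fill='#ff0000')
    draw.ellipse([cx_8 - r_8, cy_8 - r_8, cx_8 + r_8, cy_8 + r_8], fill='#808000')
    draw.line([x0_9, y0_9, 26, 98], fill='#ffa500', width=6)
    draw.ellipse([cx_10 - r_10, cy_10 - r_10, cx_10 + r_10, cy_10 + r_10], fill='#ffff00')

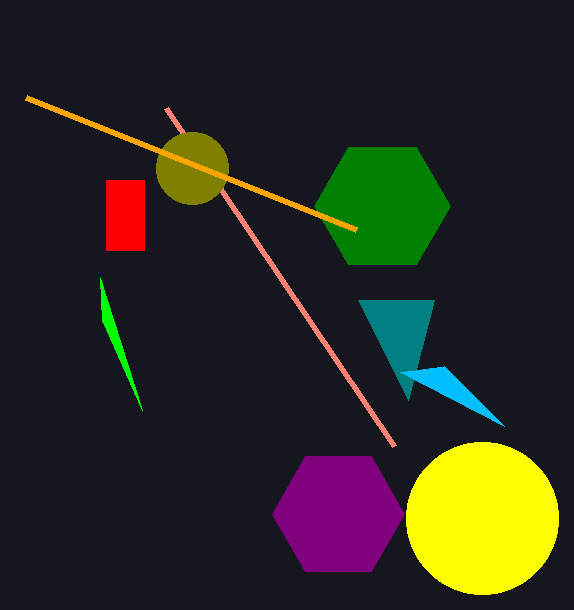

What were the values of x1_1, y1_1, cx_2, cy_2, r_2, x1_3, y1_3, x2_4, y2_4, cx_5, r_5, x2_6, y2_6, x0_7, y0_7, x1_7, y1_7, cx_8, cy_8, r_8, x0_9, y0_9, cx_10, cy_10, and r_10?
x1_1 = 166; y1_1 = 108; cx_2 = 382; cy_2 = 206; r_2 = 68; x1_3 = 358; y1_3 = 300; x2_4 = 400; y2_4 = 372; cx_5 = 338; r_5 = 66; x2_6 = 100; y2_6 = 278; x0_7 = 106; y0_7 = 180; x1_7 = 144; y1_7 = 250; cx_8 = 192; cy_8 = 168; r_8 = 36; x0_9 = 356; y0_9 = 230; cx_10 = 482; cy_10 = 518; r_10 = 76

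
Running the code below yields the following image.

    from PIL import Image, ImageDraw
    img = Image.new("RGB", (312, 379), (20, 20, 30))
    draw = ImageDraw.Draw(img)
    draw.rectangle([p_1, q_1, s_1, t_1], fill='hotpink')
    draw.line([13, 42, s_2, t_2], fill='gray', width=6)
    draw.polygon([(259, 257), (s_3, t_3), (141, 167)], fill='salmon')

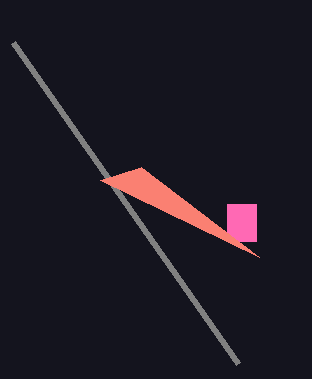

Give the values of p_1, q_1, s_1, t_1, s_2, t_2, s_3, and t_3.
p_1 = 227; q_1 = 204; s_1 = 256; t_1 = 241; s_2 = 238; t_2 = 363; s_3 = 100; t_3 = 180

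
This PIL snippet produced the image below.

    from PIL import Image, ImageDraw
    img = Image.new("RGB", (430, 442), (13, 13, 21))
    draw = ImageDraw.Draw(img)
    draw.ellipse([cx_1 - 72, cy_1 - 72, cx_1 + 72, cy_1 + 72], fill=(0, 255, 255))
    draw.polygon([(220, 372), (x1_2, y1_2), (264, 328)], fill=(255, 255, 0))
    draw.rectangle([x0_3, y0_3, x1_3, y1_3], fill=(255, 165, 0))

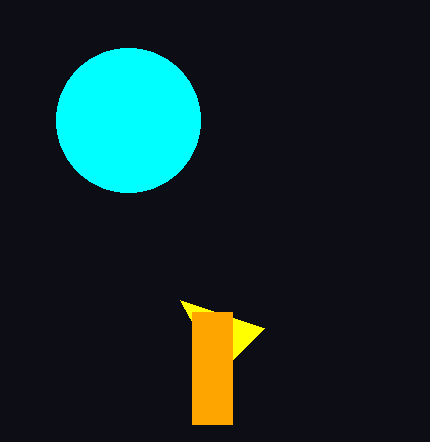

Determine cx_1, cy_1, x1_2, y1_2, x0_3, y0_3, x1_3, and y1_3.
cx_1 = 128
cy_1 = 120
x1_2 = 180
y1_2 = 300
x0_3 = 192
y0_3 = 312
x1_3 = 232
y1_3 = 424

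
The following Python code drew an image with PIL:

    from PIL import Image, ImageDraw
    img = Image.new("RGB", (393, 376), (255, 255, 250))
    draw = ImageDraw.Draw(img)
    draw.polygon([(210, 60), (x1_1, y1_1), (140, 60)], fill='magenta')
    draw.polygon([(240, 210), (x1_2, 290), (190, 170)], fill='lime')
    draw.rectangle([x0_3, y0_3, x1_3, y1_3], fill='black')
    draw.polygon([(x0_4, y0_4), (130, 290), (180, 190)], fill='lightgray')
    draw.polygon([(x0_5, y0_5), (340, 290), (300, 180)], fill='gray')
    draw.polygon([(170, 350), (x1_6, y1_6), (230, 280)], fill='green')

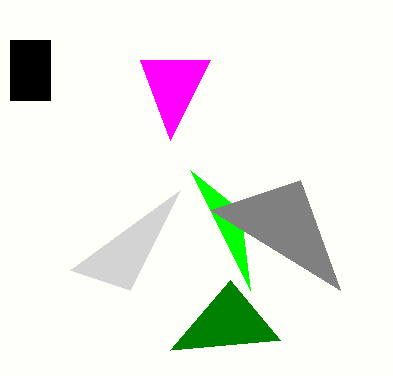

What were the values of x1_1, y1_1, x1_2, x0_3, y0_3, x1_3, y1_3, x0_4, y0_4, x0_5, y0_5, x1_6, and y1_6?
x1_1 = 170; y1_1 = 140; x1_2 = 250; x0_3 = 10; y0_3 = 40; x1_3 = 50; y1_3 = 100; x0_4 = 70; y0_4 = 270; x0_5 = 210; y0_5 = 210; x1_6 = 280; y1_6 = 340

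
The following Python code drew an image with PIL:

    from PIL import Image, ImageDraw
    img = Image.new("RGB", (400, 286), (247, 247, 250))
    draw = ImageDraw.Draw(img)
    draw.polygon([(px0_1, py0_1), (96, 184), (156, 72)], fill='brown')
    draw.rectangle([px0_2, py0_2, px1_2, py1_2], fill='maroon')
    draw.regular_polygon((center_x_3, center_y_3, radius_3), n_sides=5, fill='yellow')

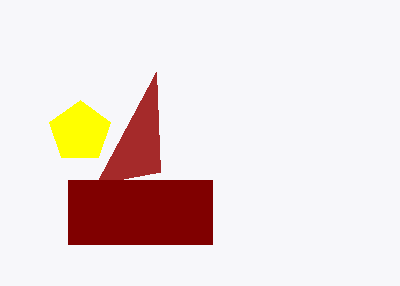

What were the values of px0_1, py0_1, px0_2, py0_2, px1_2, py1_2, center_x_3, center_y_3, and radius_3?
px0_1 = 160
py0_1 = 172
px0_2 = 68
py0_2 = 180
px1_2 = 212
py1_2 = 244
center_x_3 = 80
center_y_3 = 132
radius_3 = 32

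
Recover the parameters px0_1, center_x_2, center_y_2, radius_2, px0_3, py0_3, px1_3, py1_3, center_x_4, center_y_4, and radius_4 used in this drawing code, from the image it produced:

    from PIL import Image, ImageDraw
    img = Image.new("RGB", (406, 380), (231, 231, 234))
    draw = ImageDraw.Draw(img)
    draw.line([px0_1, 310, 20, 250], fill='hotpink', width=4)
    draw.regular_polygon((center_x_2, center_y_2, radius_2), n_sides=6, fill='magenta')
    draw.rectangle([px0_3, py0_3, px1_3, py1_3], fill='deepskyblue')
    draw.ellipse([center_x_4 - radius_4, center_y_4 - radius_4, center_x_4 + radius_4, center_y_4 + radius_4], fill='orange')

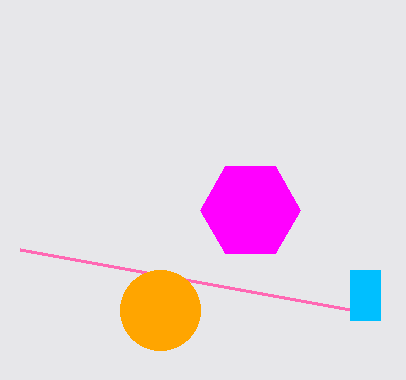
px0_1 = 350
center_x_2 = 250
center_y_2 = 210
radius_2 = 50
px0_3 = 350
py0_3 = 270
px1_3 = 380
py1_3 = 320
center_x_4 = 160
center_y_4 = 310
radius_4 = 40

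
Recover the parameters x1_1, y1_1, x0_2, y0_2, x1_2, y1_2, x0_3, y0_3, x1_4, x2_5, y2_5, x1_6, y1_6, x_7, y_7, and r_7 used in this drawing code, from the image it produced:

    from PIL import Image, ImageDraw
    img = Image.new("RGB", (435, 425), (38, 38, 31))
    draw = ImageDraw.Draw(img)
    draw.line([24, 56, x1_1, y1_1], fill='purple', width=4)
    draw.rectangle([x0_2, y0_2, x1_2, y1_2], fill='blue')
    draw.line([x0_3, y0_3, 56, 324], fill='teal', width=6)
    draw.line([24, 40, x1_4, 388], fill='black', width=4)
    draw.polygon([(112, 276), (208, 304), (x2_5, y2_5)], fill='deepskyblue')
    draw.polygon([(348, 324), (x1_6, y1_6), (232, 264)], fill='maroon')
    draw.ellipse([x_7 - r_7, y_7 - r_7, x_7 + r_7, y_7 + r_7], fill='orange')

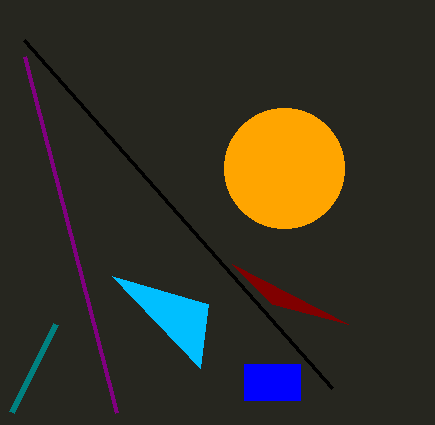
x1_1 = 116; y1_1 = 412; x0_2 = 244; y0_2 = 364; x1_2 = 300; y1_2 = 400; x0_3 = 12; y0_3 = 412; x1_4 = 332; x2_5 = 200; y2_5 = 368; x1_6 = 272; y1_6 = 304; x_7 = 284; y_7 = 168; r_7 = 60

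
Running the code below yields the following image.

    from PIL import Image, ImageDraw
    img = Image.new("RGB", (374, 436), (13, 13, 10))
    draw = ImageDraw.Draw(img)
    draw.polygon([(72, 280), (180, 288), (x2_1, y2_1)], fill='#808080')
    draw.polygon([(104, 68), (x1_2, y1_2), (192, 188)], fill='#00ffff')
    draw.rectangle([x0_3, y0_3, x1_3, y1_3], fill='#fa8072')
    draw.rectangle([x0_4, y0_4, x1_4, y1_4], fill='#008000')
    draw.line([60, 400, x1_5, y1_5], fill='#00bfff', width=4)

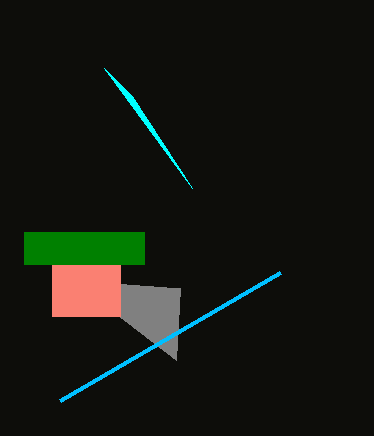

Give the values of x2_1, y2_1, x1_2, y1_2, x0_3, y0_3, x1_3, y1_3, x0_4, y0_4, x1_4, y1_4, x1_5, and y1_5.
x2_1 = 176; y2_1 = 360; x1_2 = 132; y1_2 = 96; x0_3 = 52; y0_3 = 232; x1_3 = 120; y1_3 = 316; x0_4 = 24; y0_4 = 232; x1_4 = 144; y1_4 = 264; x1_5 = 280; y1_5 = 272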